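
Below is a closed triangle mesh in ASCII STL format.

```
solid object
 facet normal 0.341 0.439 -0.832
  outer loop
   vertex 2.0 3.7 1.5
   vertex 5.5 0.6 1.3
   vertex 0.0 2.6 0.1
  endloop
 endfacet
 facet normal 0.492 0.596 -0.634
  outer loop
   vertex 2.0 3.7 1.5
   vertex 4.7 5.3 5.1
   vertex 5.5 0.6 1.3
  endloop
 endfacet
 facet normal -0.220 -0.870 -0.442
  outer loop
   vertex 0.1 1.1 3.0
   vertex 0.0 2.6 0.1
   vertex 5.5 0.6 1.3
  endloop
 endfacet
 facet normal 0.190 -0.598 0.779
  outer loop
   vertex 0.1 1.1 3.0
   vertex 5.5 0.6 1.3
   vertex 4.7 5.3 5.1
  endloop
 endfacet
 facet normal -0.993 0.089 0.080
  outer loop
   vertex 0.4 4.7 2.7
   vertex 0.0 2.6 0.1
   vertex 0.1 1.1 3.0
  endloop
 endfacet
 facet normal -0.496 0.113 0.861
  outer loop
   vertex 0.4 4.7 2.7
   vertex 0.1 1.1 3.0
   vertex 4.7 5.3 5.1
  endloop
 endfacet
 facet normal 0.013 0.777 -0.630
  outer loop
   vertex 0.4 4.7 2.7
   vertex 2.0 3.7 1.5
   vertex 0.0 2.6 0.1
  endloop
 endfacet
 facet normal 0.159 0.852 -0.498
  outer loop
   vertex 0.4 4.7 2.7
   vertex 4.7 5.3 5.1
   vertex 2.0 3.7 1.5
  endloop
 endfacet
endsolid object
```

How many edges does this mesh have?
12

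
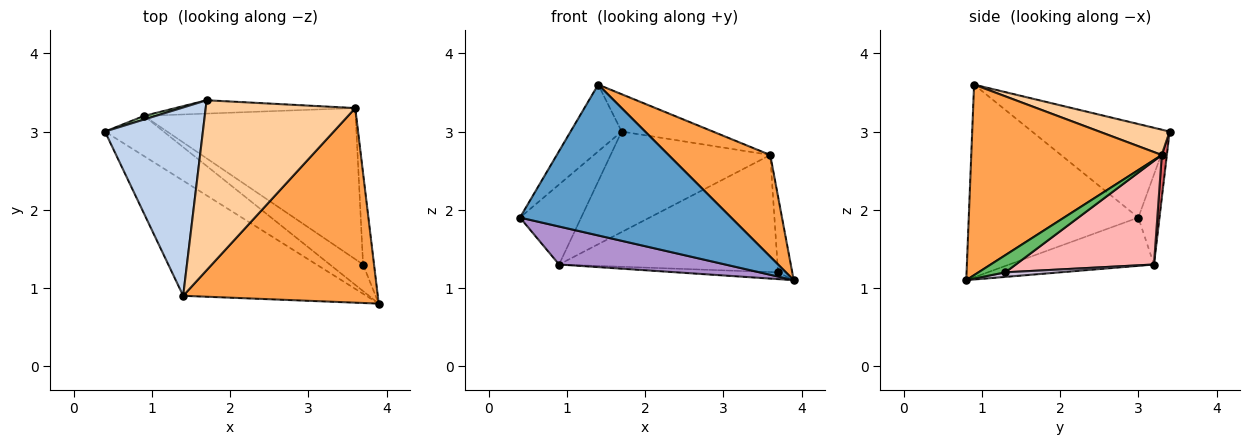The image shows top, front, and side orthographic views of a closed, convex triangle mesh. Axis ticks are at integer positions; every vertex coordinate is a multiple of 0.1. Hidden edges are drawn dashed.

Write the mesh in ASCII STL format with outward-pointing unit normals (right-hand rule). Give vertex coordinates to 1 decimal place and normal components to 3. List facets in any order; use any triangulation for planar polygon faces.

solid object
 facet normal -0.538 -0.670 -0.511
  outer loop
   vertex 1.4 0.9 3.6
   vertex 0.4 3.0 1.9
   vertex 3.9 0.8 1.1
  endloop
 endfacet
 facet normal -0.669 0.248 0.700
  outer loop
   vertex 1.7 3.4 3.0
   vertex 0.4 3.0 1.9
   vertex 1.4 0.9 3.6
  endloop
 endfacet
 facet normal 0.655 -0.350 0.669
  outer loop
   vertex 3.6 3.3 2.7
   vertex 1.4 0.9 3.6
   vertex 3.9 0.8 1.1
  endloop
 endfacet
 facet normal 0.163 0.212 0.964
  outer loop
   vertex 3.6 3.3 2.7
   vertex 1.7 3.4 3.0
   vertex 1.4 0.9 3.6
  endloop
 endfacet
 facet normal 0.771 0.406 -0.491
  outer loop
   vertex 3.7 1.3 1.2
   vertex 3.6 3.3 2.7
   vertex 3.9 0.8 1.1
  endloop
 endfacet
 facet normal -0.327 0.944 0.043
  outer loop
   vertex 0.9 3.2 1.3
   vertex 0.4 3.0 1.9
   vertex 1.7 3.4 3.0
  endloop
 endfacet
 facet normal 0.031 0.991 -0.131
  outer loop
   vertex 0.9 3.2 1.3
   vertex 1.7 3.4 3.0
   vertex 3.6 3.3 2.7
  endloop
 endfacet
 facet normal 0.361 0.571 -0.737
  outer loop
   vertex 0.9 3.2 1.3
   vertex 3.6 3.3 2.7
   vertex 3.7 1.3 1.2
  endloop
 endfacet
 facet normal -0.513 -0.589 -0.624
  outer loop
   vertex 0.9 3.2 1.3
   vertex 3.9 0.8 1.1
   vertex 0.4 3.0 1.9
  endloop
 endfacet
 facet normal 0.132 0.245 -0.961
  outer loop
   vertex 0.9 3.2 1.3
   vertex 3.7 1.3 1.2
   vertex 3.9 0.8 1.1
  endloop
 endfacet
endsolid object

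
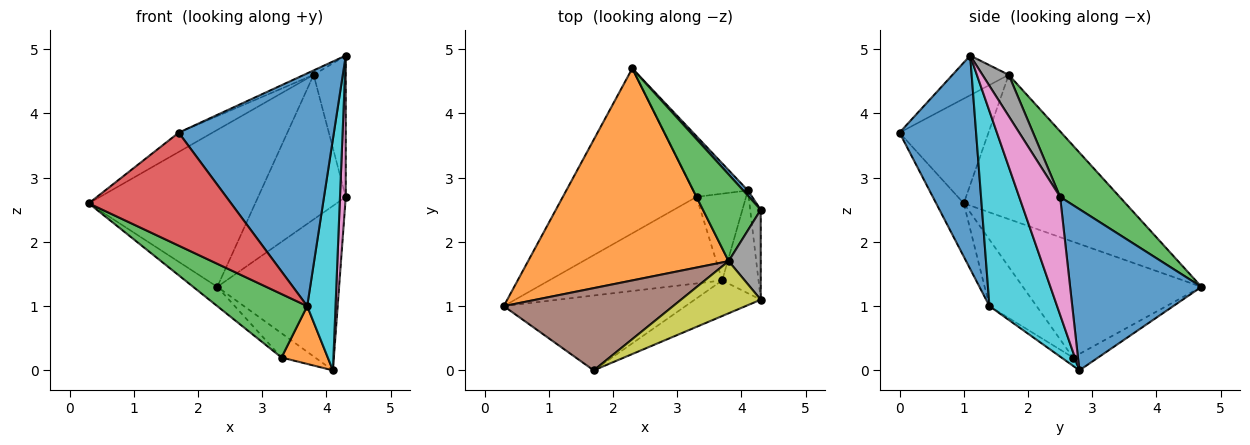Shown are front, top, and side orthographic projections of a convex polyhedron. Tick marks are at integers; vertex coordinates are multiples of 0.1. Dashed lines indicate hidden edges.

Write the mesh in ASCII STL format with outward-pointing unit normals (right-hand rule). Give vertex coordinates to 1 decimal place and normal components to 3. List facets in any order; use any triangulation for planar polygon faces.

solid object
 facet normal 0.733 0.680 0.021
  outer loop
   vertex 4.1 2.8 0.0
   vertex 2.3 4.7 1.3
   vertex 4.3 2.5 2.7
  endloop
 endfacet
 facet normal -0.501 0.515 0.696
  outer loop
   vertex 3.8 1.7 4.6
   vertex 2.3 4.7 1.3
   vertex 0.3 1.0 2.6
  endloop
 endfacet
 facet normal 0.504 0.741 0.444
  outer loop
   vertex 3.8 1.7 4.6
   vertex 4.3 2.5 2.7
   vertex 2.3 4.7 1.3
  endloop
 endfacet
 facet normal -0.652 0.088 -0.753
  outer loop
   vertex 3.3 2.7 0.2
   vertex 0.3 1.0 2.6
   vertex 2.3 4.7 1.3
  endloop
 endfacet
 facet normal -0.268 0.358 -0.894
  outer loop
   vertex 3.3 2.7 0.2
   vertex 2.3 4.7 1.3
   vertex 4.1 2.8 0.0
  endloop
 endfacet
 facet normal -0.516 0.196 0.834
  outer loop
   vertex 1.7 0.0 3.7
   vertex 3.8 1.7 4.6
   vertex 0.3 1.0 2.6
  endloop
 endfacet
 facet normal 0.986 -0.139 -0.089
  outer loop
   vertex 4.3 1.1 4.9
   vertex 4.1 2.8 0.0
   vertex 4.3 2.5 2.7
  endloop
 endfacet
 facet normal 0.568 0.694 0.442
  outer loop
   vertex 4.3 1.1 4.9
   vertex 4.3 2.5 2.7
   vertex 3.8 1.7 4.6
  endloop
 endfacet
 facet normal -0.444 0.076 0.893
  outer loop
   vertex 4.3 1.1 4.9
   vertex 3.8 1.7 4.6
   vertex 1.7 0.0 3.7
  endloop
 endfacet
 facet normal 0.909 -0.381 -0.169
  outer loop
   vertex 3.7 1.4 1.0
   vertex 4.1 2.8 0.0
   vertex 4.3 1.1 4.9
  endloop
 endfacet
 facet normal 0.439 -0.888 -0.136
  outer loop
   vertex 3.7 1.4 1.0
   vertex 4.3 1.1 4.9
   vertex 1.7 0.0 3.7
  endloop
 endfacet
 facet normal -0.137 -0.549 -0.824
  outer loop
   vertex 3.7 1.4 1.0
   vertex 3.3 2.7 0.2
   vertex 4.1 2.8 0.0
  endloop
 endfacet
 facet normal -0.296 -0.565 -0.770
  outer loop
   vertex 3.7 1.4 1.0
   vertex 0.3 1.0 2.6
   vertex 3.3 2.7 0.2
  endloop
 endfacet
 facet normal -0.160 -0.823 -0.545
  outer loop
   vertex 3.7 1.4 1.0
   vertex 1.7 0.0 3.7
   vertex 0.3 1.0 2.6
  endloop
 endfacet
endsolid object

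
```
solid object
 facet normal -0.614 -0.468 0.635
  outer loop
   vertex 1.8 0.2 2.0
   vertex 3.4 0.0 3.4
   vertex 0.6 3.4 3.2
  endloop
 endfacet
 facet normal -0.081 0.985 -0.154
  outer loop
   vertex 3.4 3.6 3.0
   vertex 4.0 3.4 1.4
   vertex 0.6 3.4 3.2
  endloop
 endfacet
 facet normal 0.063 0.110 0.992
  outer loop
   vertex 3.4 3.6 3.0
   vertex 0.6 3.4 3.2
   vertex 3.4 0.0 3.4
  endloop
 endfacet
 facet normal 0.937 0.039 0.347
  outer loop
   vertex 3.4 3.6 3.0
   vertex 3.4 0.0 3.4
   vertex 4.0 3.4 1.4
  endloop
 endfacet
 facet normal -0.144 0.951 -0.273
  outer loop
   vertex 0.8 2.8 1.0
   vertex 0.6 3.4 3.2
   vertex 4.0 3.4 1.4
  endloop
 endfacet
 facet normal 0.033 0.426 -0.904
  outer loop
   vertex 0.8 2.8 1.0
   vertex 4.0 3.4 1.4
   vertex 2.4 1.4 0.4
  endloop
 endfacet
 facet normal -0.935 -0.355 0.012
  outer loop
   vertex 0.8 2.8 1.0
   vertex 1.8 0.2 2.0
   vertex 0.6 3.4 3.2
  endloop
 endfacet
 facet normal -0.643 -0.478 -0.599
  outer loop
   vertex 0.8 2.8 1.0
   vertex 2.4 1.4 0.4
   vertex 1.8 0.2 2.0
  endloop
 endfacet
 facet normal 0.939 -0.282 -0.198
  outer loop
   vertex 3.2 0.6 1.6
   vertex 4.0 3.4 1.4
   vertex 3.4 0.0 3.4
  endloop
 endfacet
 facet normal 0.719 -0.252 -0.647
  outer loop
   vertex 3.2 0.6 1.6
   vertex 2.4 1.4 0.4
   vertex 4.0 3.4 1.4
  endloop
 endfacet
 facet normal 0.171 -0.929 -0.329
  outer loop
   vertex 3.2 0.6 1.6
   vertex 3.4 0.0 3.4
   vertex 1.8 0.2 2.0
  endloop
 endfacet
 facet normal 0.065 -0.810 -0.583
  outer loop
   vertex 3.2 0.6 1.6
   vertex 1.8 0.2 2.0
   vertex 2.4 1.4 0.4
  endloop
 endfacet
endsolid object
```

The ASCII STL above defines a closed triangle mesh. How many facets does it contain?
12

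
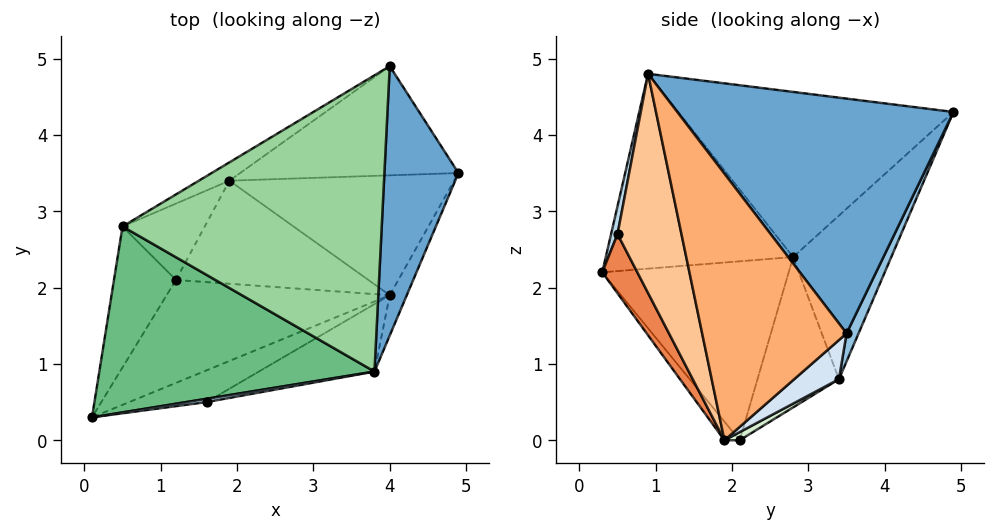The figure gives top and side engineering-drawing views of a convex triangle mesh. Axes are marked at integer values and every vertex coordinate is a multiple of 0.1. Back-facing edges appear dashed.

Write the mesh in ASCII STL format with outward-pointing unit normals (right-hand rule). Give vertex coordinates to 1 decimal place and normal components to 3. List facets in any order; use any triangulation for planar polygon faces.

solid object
 facet normal 0.954 -0.010 0.301
  outer loop
   vertex 3.8 0.9 4.8
   vertex 4.9 3.5 1.4
   vertex 4.0 4.9 4.3
  endloop
 endfacet
 facet normal 0.054 0.906 -0.420
  outer loop
   vertex 1.9 3.4 0.8
   vertex 4.0 4.9 4.3
   vertex 4.9 3.5 1.4
  endloop
 endfacet
 facet normal 0.106 -0.991 0.077
  outer loop
   vertex 1.6 0.5 2.7
   vertex 3.8 0.9 4.8
   vertex 0.1 0.3 2.2
  endloop
 endfacet
 facet normal 0.136 0.608 -0.782
  outer loop
   vertex 4.0 1.9 0.0
   vertex 1.9 3.4 0.8
   vertex 4.9 3.5 1.4
  endloop
 endfacet
 facet normal 0.220 -0.932 -0.288
  outer loop
   vertex 4.0 1.9 0.0
   vertex 1.6 0.5 2.7
   vertex 0.1 0.3 2.2
  endloop
 endfacet
 facet normal 0.891 -0.451 -0.057
  outer loop
   vertex 4.0 1.9 0.0
   vertex 4.9 3.5 1.4
   vertex 3.8 0.9 4.8
  endloop
 endfacet
 facet normal 0.338 -0.924 -0.178
  outer loop
   vertex 4.0 1.9 0.0
   vertex 3.8 0.9 4.8
   vertex 1.6 0.5 2.7
  endloop
 endfacet
 facet normal -0.477 0.875 -0.089
  outer loop
   vertex 0.5 2.8 2.4
   vertex 4.0 4.9 4.3
   vertex 1.9 3.4 0.8
  endloop
 endfacet
 facet normal -0.578 0.027 0.816
  outer loop
   vertex 0.5 2.8 2.4
   vertex 0.1 0.3 2.2
   vertex 3.8 0.9 4.8
  endloop
 endfacet
 facet normal -0.533 0.131 0.836
  outer loop
   vertex 0.5 2.8 2.4
   vertex 3.8 0.9 4.8
   vertex 4.0 4.9 4.3
  endloop
 endfacet
 facet normal -0.054 -0.759 -0.648
  outer loop
   vertex 1.2 2.1 0.0
   vertex 4.0 1.9 0.0
   vertex 0.1 0.3 2.2
  endloop
 endfacet
 facet normal 0.036 0.509 -0.860
  outer loop
   vertex 1.2 2.1 0.0
   vertex 1.9 3.4 0.8
   vertex 4.0 1.9 0.0
  endloop
 endfacet
 facet normal -0.930 0.175 -0.322
  outer loop
   vertex 1.2 2.1 0.0
   vertex 0.1 0.3 2.2
   vertex 0.5 2.8 2.4
  endloop
 endfacet
 facet normal -0.696 0.609 -0.381
  outer loop
   vertex 1.2 2.1 0.0
   vertex 0.5 2.8 2.4
   vertex 1.9 3.4 0.8
  endloop
 endfacet
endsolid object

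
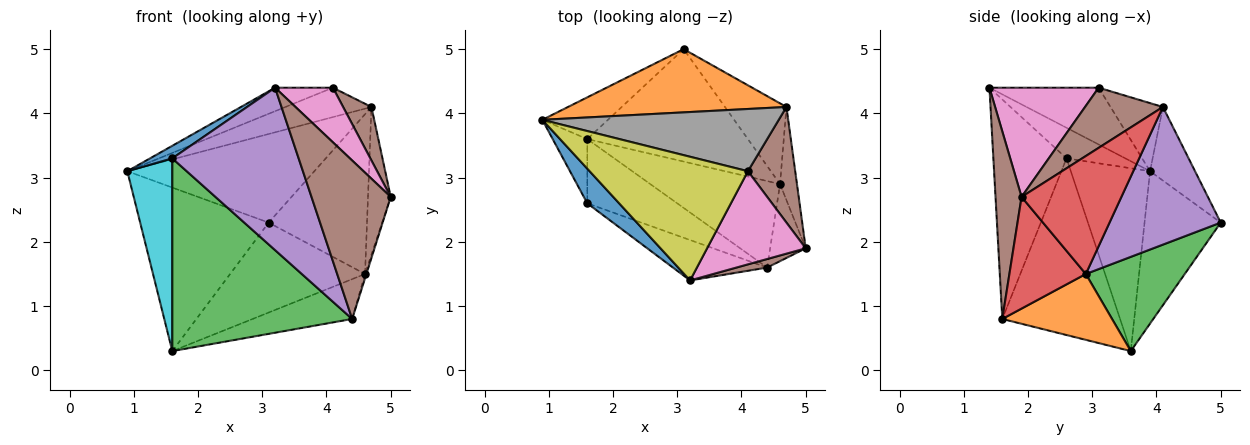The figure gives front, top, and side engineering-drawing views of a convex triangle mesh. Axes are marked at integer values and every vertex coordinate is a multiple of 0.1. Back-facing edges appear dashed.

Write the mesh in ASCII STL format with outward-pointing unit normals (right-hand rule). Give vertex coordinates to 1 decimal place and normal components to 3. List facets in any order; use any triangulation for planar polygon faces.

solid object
 facet normal -0.498 0.840 -0.215
  outer loop
   vertex 1.6 3.6 0.3
   vertex 0.9 3.9 3.1
   vertex 3.1 5.0 2.3
  endloop
 endfacet
 facet normal -0.192 0.799 0.570
  outer loop
   vertex 4.7 4.1 4.1
   vertex 3.1 5.0 2.3
   vertex 0.9 3.9 3.1
  endloop
 endfacet
 facet normal 0.416 0.568 -0.710
  outer loop
   vertex 4.6 2.9 1.5
   vertex 1.6 3.6 0.3
   vertex 3.1 5.0 2.3
  endloop
 endfacet
 facet normal 0.966 0.220 -0.139
  outer loop
   vertex 4.6 2.9 1.5
   vertex 4.7 4.1 4.1
   vertex 5.0 1.9 2.7
  endloop
 endfacet
 facet normal 0.710 0.628 -0.317
  outer loop
   vertex 4.6 2.9 1.5
   vertex 3.1 5.0 2.3
   vertex 4.7 4.1 4.1
  endloop
 endfacet
 facet normal 0.756 -0.275 0.594
  outer loop
   vertex 4.1 3.1 4.4
   vertex 5.0 1.9 2.7
   vertex 4.7 4.1 4.1
  endloop
 endfacet
 facet normal 0.691 -0.366 0.624
  outer loop
   vertex 4.1 3.1 4.4
   vertex 3.2 1.4 4.4
   vertex 5.0 1.9 2.7
  endloop
 endfacet
 facet normal -0.252 0.414 0.875
  outer loop
   vertex 4.1 3.1 4.4
   vertex 4.7 4.1 4.1
   vertex 0.9 3.9 3.1
  endloop
 endfacet
 facet normal -0.332 0.176 0.927
  outer loop
   vertex 4.1 3.1 4.4
   vertex 0.9 3.9 3.1
   vertex 3.2 1.4 4.4
  endloop
 endfacet
 facet normal -0.858 -0.487 -0.162
  outer loop
   vertex 1.6 2.6 3.3
   vertex 0.9 3.9 3.1
   vertex 1.6 3.6 0.3
  endloop
 endfacet
 facet normal -0.670 -0.253 0.698
  outer loop
   vertex 1.6 2.6 3.3
   vertex 3.2 1.4 4.4
   vertex 0.9 3.9 3.1
  endloop
 endfacet
 facet normal 0.419 0.380 -0.825
  outer loop
   vertex 4.4 1.6 0.8
   vertex 1.6 3.6 0.3
   vertex 4.6 2.9 1.5
  endloop
 endfacet
 facet normal -0.528 -0.806 -0.269
  outer loop
   vertex 4.4 1.6 0.8
   vertex 1.6 2.6 3.3
   vertex 1.6 3.6 0.3
  endloop
 endfacet
 facet normal 0.953 0.017 -0.304
  outer loop
   vertex 4.4 1.6 0.8
   vertex 4.6 2.9 1.5
   vertex 5.0 1.9 2.7
  endloop
 endfacet
 facet normal -0.490 -0.846 -0.210
  outer loop
   vertex 4.4 1.6 0.8
   vertex 3.2 1.4 4.4
   vertex 1.6 2.6 3.3
  endloop
 endfacet
 facet normal 0.312 -0.949 0.051
  outer loop
   vertex 4.4 1.6 0.8
   vertex 5.0 1.9 2.7
   vertex 3.2 1.4 4.4
  endloop
 endfacet
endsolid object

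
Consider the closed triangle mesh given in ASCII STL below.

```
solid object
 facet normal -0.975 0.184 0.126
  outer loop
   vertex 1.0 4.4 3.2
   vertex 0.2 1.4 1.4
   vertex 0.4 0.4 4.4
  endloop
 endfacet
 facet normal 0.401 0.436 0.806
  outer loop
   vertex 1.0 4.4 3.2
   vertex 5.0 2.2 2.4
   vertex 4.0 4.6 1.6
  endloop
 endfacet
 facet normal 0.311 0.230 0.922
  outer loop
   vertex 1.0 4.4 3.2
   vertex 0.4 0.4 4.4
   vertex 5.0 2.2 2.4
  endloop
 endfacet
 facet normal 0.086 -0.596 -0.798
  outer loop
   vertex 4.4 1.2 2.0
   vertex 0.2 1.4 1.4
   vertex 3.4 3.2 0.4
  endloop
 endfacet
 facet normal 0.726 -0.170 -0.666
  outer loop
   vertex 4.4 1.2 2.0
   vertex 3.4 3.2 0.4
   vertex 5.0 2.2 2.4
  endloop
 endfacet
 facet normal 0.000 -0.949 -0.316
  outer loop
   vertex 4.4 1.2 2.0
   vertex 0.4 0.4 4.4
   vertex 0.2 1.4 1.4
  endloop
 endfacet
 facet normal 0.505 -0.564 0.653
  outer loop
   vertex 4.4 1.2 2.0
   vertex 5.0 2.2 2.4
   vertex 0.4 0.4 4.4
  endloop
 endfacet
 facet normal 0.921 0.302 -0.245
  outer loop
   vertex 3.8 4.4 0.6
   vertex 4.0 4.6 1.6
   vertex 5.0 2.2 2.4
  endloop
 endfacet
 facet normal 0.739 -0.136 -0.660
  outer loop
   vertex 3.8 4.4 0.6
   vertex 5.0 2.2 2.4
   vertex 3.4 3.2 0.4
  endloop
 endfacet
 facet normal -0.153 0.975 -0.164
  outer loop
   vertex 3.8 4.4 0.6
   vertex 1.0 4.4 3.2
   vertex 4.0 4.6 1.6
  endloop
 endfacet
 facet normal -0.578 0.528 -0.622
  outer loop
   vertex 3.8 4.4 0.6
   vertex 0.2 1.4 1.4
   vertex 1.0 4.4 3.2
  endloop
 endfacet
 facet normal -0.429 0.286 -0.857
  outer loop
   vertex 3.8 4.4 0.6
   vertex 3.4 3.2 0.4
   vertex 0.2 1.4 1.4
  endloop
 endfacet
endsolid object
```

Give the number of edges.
18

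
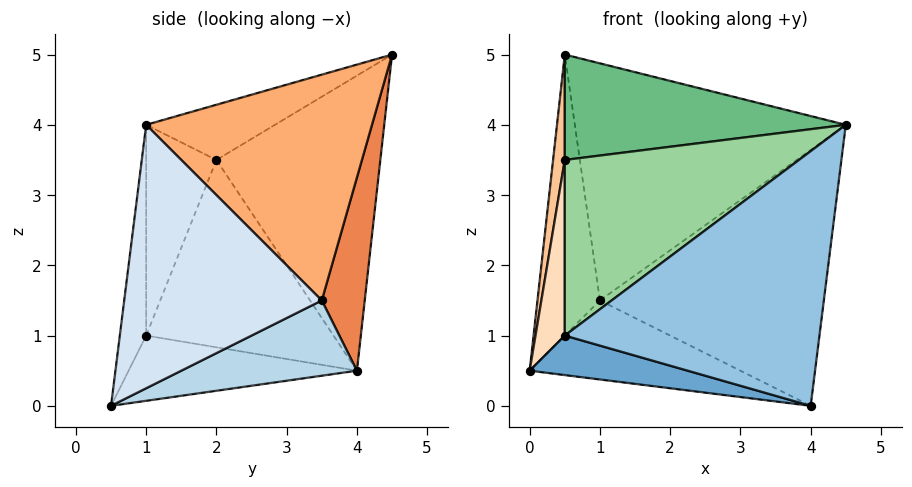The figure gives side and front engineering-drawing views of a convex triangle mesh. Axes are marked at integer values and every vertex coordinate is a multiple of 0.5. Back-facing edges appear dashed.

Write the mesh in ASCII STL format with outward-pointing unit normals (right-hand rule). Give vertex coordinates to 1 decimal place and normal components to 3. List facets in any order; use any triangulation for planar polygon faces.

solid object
 facet normal -0.296 -0.205 -0.933
  outer loop
   vertex 0.5 1.0 1.0
   vertex 0.0 4.0 0.5
   vertex 4.0 0.5 0.0
  endloop
 endfacet
 facet normal -0.102 -0.985 0.136
  outer loop
   vertex 0.5 1.0 1.0
   vertex 4.0 0.5 0.0
   vertex 4.5 1.0 4.0
  endloop
 endfacet
 facet normal 0.620 0.744 -0.248
  outer loop
   vertex 1.0 3.5 1.5
   vertex 4.0 0.5 0.0
   vertex 0.0 4.0 0.5
  endloop
 endfacet
 facet normal 0.652 0.738 -0.174
  outer loop
   vertex 1.0 3.5 1.5
   vertex 4.5 1.0 4.0
   vertex 4.0 0.5 0.0
  endloop
 endfacet
 facet normal 0.560 0.814 -0.153
  outer loop
   vertex 1.0 3.5 1.5
   vertex 0.0 4.0 0.5
   vertex 0.5 4.5 5.0
  endloop
 endfacet
 facet normal 0.635 0.762 -0.127
  outer loop
   vertex 1.0 3.5 1.5
   vertex 0.5 4.5 5.0
   vertex 4.5 1.0 4.0
  endloop
 endfacet
 facet normal -0.990 -0.071 0.118
  outer loop
   vertex 0.5 2.0 3.5
   vertex 0.5 4.5 5.0
   vertex 0.0 4.0 0.5
  endloop
 endfacet
 facet normal -0.986 -0.154 0.062
  outer loop
   vertex 0.5 2.0 3.5
   vertex 0.0 4.0 0.5
   vertex 0.5 1.0 1.0
  endloop
 endfacet
 facet normal -0.230 -0.501 0.835
  outer loop
   vertex 0.5 2.0 3.5
   vertex 4.5 1.0 4.0
   vertex 0.5 4.5 5.0
  endloop
 endfacet
 facet normal -0.268 -0.894 0.358
  outer loop
   vertex 0.5 2.0 3.5
   vertex 0.5 1.0 1.0
   vertex 4.5 1.0 4.0
  endloop
 endfacet
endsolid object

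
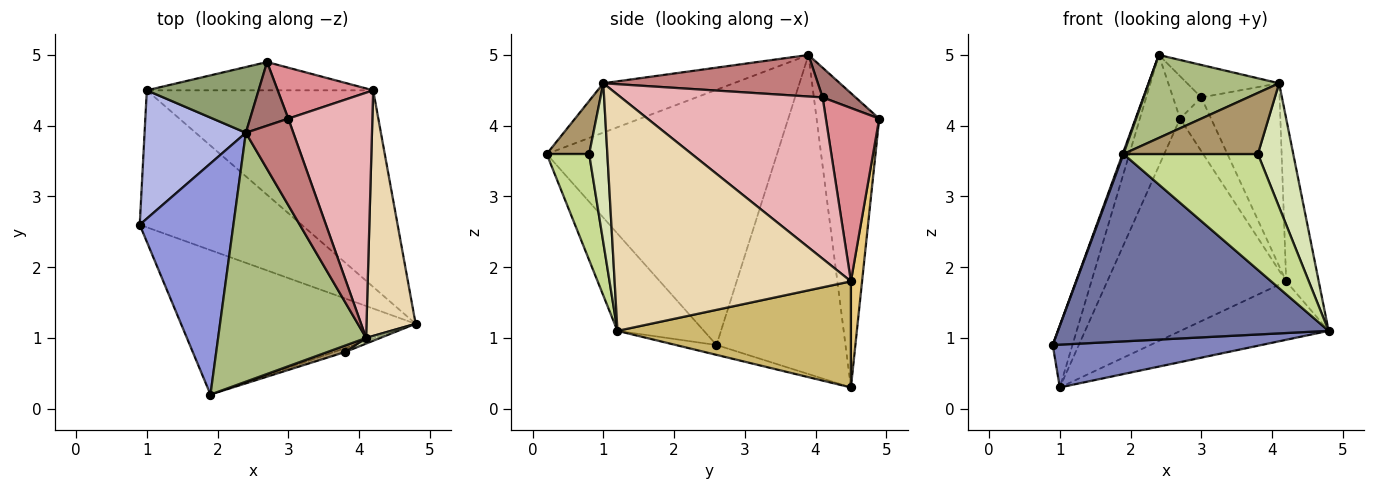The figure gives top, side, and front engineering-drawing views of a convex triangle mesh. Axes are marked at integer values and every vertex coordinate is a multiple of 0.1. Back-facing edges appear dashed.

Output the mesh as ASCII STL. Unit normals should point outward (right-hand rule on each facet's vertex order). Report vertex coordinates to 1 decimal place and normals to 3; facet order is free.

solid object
 facet normal -0.245 -0.768 -0.592
  outer loop
   vertex 1.9 0.2 3.6
   vertex 0.9 2.6 0.9
   vertex 4.8 1.2 1.1
  endloop
 endfacet
 facet normal -0.058 -0.298 -0.953
  outer loop
   vertex 1.0 4.5 0.3
   vertex 4.8 1.2 1.1
   vertex 0.9 2.6 0.9
  endloop
 endfacet
 facet normal -0.939 -0.004 0.345
  outer loop
   vertex 2.4 3.9 5.0
   vertex 0.9 2.6 0.9
   vertex 1.9 0.2 3.6
  endloop
 endfacet
 facet normal -0.943 0.144 0.299
  outer loop
   vertex 2.4 3.9 5.0
   vertex 1.0 4.5 0.3
   vertex 0.9 2.6 0.9
  endloop
 endfacet
 facet normal -0.802 0.515 0.304
  outer loop
   vertex 2.4 3.9 5.0
   vertex 2.7 4.9 4.1
   vertex 1.0 4.5 0.3
  endloop
 endfacet
 facet normal -0.302 -0.302 0.905
  outer loop
   vertex 2.4 3.9 5.0
   vertex 1.9 0.2 3.6
   vertex 4.1 1.0 4.6
  endloop
 endfacet
 facet normal 0.301 -0.953 -0.032
  outer loop
   vertex 3.8 0.8 3.6
   vertex 1.9 0.2 3.6
   vertex 4.8 1.2 1.1
  endloop
 endfacet
 facet normal 0.457 -0.889 0.041
  outer loop
   vertex 3.8 0.8 3.6
   vertex 4.8 1.2 1.1
   vertex 4.1 1.0 4.6
  endloop
 endfacet
 facet normal 0.300 -0.949 0.100
  outer loop
   vertex 3.8 0.8 3.6
   vertex 4.1 1.0 4.6
   vertex 1.9 0.2 3.6
  endloop
 endfacet
 facet normal 0.410 0.260 -0.874
  outer loop
   vertex 4.2 4.5 1.8
   vertex 4.8 1.2 1.1
   vertex 1.0 4.5 0.3
  endloop
 endfacet
 facet normal 0.062 0.989 -0.132
  outer loop
   vertex 4.2 4.5 1.8
   vertex 1.0 4.5 0.3
   vertex 2.7 4.9 4.1
  endloop
 endfacet
 facet normal 0.970 0.134 0.202
  outer loop
   vertex 4.2 4.5 1.8
   vertex 4.1 1.0 4.6
   vertex 4.8 1.2 1.1
  endloop
 endfacet
 facet normal 0.543 0.466 0.699
  outer loop
   vertex 3.0 4.1 4.4
   vertex 2.7 4.9 4.1
   vertex 2.4 3.9 5.0
  endloop
 endfacet
 facet normal 0.634 0.272 0.724
  outer loop
   vertex 3.0 4.1 4.4
   vertex 2.4 3.9 5.0
   vertex 4.1 1.0 4.6
  endloop
 endfacet
 facet normal 0.780 0.454 0.430
  outer loop
   vertex 3.0 4.1 4.4
   vertex 4.2 4.5 1.8
   vertex 2.7 4.9 4.1
  endloop
 endfacet
 facet normal 0.838 0.326 0.437
  outer loop
   vertex 3.0 4.1 4.4
   vertex 4.1 1.0 4.6
   vertex 4.2 4.5 1.8
  endloop
 endfacet
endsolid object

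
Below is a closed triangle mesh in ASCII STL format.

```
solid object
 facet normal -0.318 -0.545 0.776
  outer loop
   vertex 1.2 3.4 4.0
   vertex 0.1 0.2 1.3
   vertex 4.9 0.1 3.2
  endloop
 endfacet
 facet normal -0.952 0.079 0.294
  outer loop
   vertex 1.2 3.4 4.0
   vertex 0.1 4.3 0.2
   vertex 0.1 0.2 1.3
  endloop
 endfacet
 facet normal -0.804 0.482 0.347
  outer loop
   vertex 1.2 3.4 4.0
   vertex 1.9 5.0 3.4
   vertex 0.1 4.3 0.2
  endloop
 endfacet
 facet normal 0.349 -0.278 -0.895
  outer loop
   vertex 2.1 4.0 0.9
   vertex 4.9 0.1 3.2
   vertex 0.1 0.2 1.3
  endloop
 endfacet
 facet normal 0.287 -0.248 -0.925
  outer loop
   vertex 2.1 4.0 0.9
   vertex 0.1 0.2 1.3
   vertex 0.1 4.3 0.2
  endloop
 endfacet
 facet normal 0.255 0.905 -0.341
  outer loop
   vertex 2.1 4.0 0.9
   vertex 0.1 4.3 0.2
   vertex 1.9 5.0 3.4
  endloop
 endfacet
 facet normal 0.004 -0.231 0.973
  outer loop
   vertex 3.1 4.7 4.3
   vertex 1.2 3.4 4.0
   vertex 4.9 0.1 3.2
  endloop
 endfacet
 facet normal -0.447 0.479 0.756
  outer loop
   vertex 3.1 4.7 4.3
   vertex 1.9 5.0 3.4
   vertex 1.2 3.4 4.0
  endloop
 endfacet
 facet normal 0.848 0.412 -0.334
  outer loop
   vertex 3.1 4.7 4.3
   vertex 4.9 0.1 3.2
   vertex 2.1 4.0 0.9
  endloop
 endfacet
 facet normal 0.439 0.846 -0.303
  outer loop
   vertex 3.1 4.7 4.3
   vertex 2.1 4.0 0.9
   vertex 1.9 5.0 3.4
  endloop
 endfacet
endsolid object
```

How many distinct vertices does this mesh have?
7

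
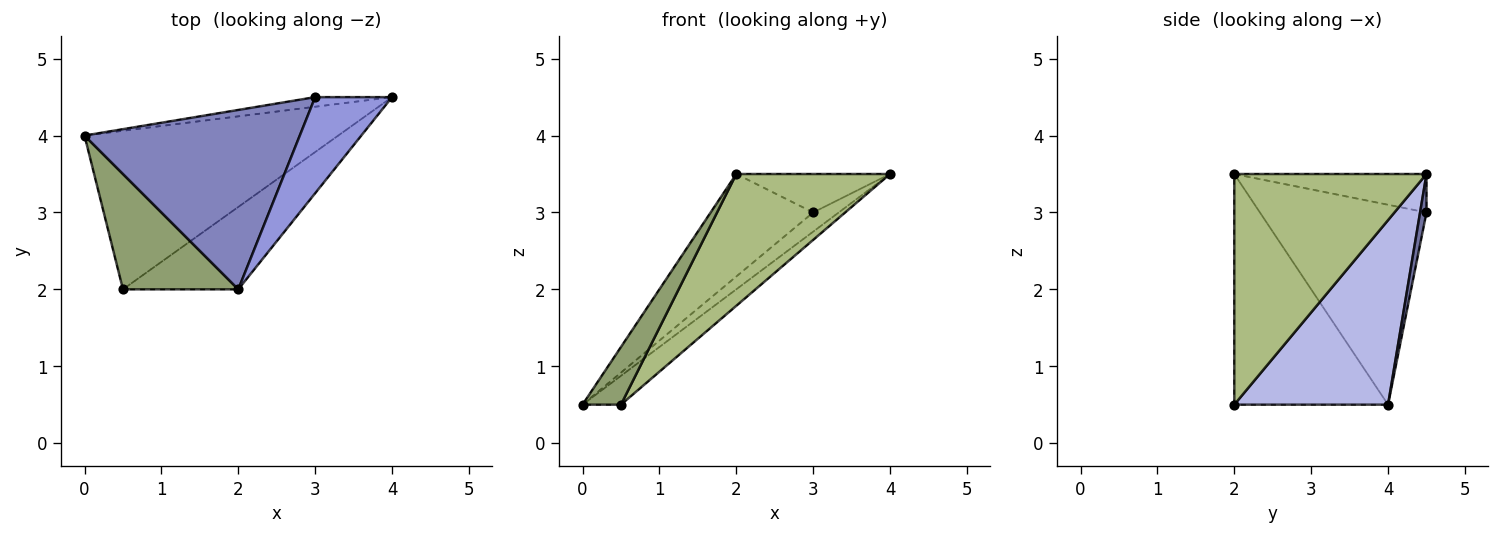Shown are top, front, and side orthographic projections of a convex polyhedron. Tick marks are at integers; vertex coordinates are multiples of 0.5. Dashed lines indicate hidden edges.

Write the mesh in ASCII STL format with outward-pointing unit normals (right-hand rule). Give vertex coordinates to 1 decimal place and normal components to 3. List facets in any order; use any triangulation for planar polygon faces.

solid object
 facet normal 0.218 0.873 -0.436
  outer loop
   vertex 3.0 4.5 3.0
   vertex 4.0 4.5 3.5
   vertex 0.0 4.0 0.5
  endloop
 endfacet
 facet normal -0.628 0.386 0.676
  outer loop
   vertex 2.0 2.0 3.5
   vertex 3.0 4.5 3.0
   vertex 0.0 4.0 0.5
  endloop
 endfacet
 facet normal -0.421 0.337 0.842
  outer loop
   vertex 2.0 2.0 3.5
   vertex 4.0 4.5 3.5
   vertex 3.0 4.5 3.0
  endloop
 endfacet
 facet normal 0.582 0.145 -0.800
  outer loop
   vertex 0.5 2.0 0.5
   vertex 0.0 4.0 0.5
   vertex 4.0 4.5 3.5
  endloop
 endfacet
 facet normal -0.873 -0.218 0.436
  outer loop
   vertex 0.5 2.0 0.5
   vertex 2.0 2.0 3.5
   vertex 0.0 4.0 0.5
  endloop
 endfacet
 facet normal 0.727 -0.582 -0.364
  outer loop
   vertex 0.5 2.0 0.5
   vertex 4.0 4.5 3.5
   vertex 2.0 2.0 3.5
  endloop
 endfacet
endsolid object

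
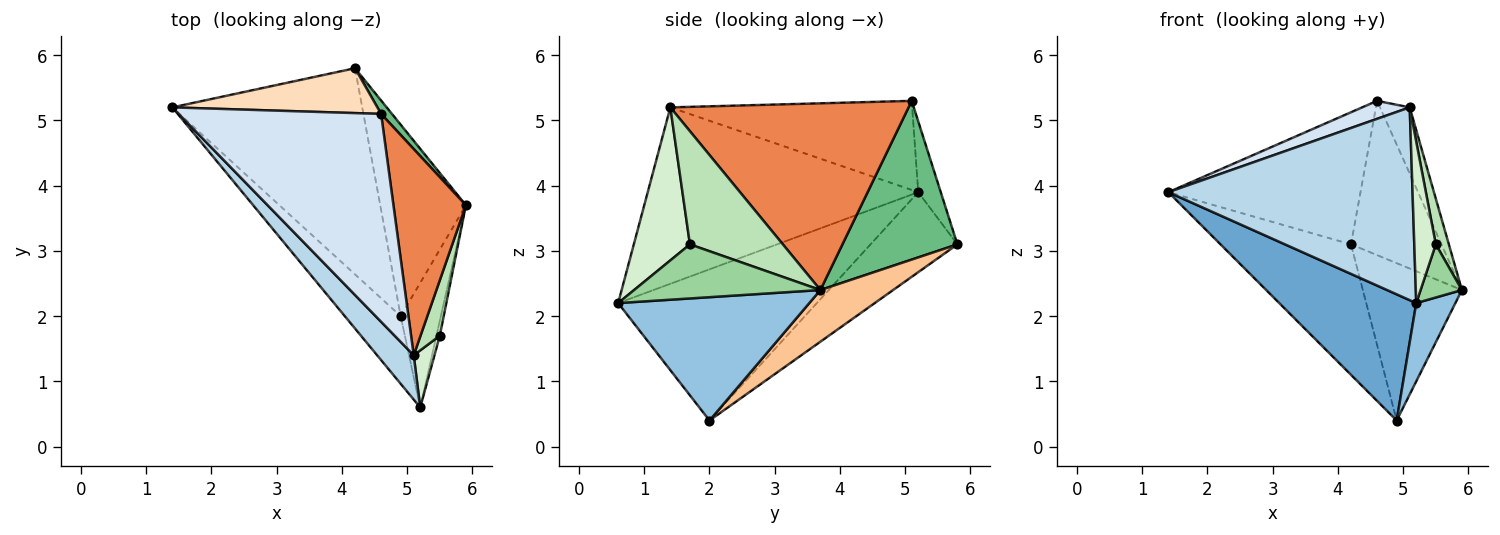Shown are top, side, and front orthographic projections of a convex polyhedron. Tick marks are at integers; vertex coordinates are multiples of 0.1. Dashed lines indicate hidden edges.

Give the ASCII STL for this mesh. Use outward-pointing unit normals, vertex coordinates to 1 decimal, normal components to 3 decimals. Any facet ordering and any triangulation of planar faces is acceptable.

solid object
 facet normal -0.788 -0.543 -0.291
  outer loop
   vertex 4.9 2.0 0.4
   vertex 5.2 0.6 2.2
   vertex 1.4 5.2 3.9
  endloop
 endfacet
 facet normal 0.933 -0.191 -0.304
  outer loop
   vertex 4.9 2.0 0.4
   vertex 5.9 3.7 2.4
   vertex 5.2 0.6 2.2
  endloop
 endfacet
 facet normal -0.734 -0.662 0.152
  outer loop
   vertex 5.1 1.4 5.2
   vertex 1.4 5.2 3.9
   vertex 5.2 0.6 2.2
  endloop
 endfacet
 facet normal -0.402 -0.079 0.912
  outer loop
   vertex 5.1 1.4 5.2
   vertex 4.6 5.1 5.3
   vertex 1.4 5.2 3.9
  endloop
 endfacet
 facet normal 0.926 0.115 0.359
  outer loop
   vertex 5.1 1.4 5.2
   vertex 5.9 3.7 2.4
   vertex 4.6 5.1 5.3
  endloop
 endfacet
 facet normal -0.335 0.504 -0.796
  outer loop
   vertex 4.2 5.8 3.1
   vertex 4.9 2.0 0.4
   vertex 1.4 5.2 3.9
  endloop
 endfacet
 facet normal 0.422 0.575 -0.700
  outer loop
   vertex 4.2 5.8 3.1
   vertex 5.9 3.7 2.4
   vertex 4.9 2.0 0.4
  endloop
 endfacet
 facet normal -0.110 0.941 0.320
  outer loop
   vertex 4.2 5.8 3.1
   vertex 1.4 5.2 3.9
   vertex 4.6 5.1 5.3
  endloop
 endfacet
 facet normal 0.785 0.617 0.054
  outer loop
   vertex 4.2 5.8 3.1
   vertex 4.6 5.1 5.3
   vertex 5.9 3.7 2.4
  endloop
 endfacet
 facet normal 0.974 -0.216 -0.061
  outer loop
   vertex 5.5 1.7 3.1
   vertex 5.2 0.6 2.2
   vertex 5.9 3.7 2.4
  endloop
 endfacet
 facet normal 0.976 -0.137 0.166
  outer loop
   vertex 5.5 1.7 3.1
   vertex 5.9 3.7 2.4
   vertex 5.1 1.4 5.2
  endloop
 endfacet
 facet normal 0.926 -0.355 0.126
  outer loop
   vertex 5.5 1.7 3.1
   vertex 5.1 1.4 5.2
   vertex 5.2 0.6 2.2
  endloop
 endfacet
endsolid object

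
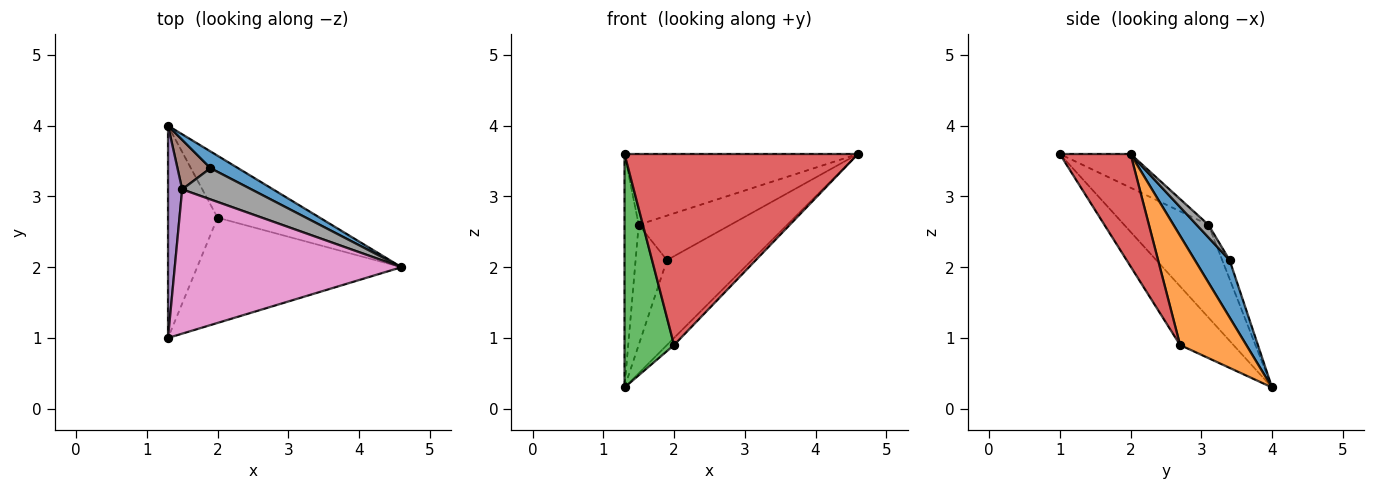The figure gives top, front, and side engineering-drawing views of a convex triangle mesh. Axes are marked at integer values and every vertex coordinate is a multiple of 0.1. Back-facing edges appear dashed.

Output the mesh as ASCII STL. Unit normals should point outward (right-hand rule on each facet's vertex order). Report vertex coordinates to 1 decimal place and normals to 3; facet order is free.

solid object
 facet normal 0.372 0.911 0.179
  outer loop
   vertex 1.9 3.4 2.1
   vertex 4.6 2.0 3.6
   vertex 1.3 4.0 0.3
  endloop
 endfacet
 facet normal 0.728 0.078 -0.681
  outer loop
   vertex 2.0 2.7 0.9
   vertex 1.3 4.0 0.3
   vertex 4.6 2.0 3.6
  endloop
 endfacet
 facet normal -0.624 -0.578 -0.526
  outer loop
   vertex 2.0 2.7 0.9
   vertex 1.3 1.0 3.6
   vertex 1.3 4.0 0.3
  endloop
 endfacet
 facet normal 0.257 -0.847 -0.466
  outer loop
   vertex 2.0 2.7 0.9
   vertex 4.6 2.0 3.6
   vertex 1.3 1.0 3.6
  endloop
 endfacet
 facet normal -0.975 0.164 0.149
  outer loop
   vertex 1.5 3.1 2.6
   vertex 1.3 4.0 0.3
   vertex 1.3 1.0 3.6
  endloop
 endfacet
 facet normal -0.213 0.904 0.372
  outer loop
   vertex 1.5 3.1 2.6
   vertex 1.9 3.4 2.1
   vertex 1.3 4.0 0.3
  endloop
 endfacet
 facet normal -0.132 0.436 0.890
  outer loop
   vertex 1.5 3.1 2.6
   vertex 1.3 1.0 3.6
   vertex 4.6 2.0 3.6
  endloop
 endfacet
 facet normal 0.104 0.814 0.572
  outer loop
   vertex 1.5 3.1 2.6
   vertex 4.6 2.0 3.6
   vertex 1.9 3.4 2.1
  endloop
 endfacet
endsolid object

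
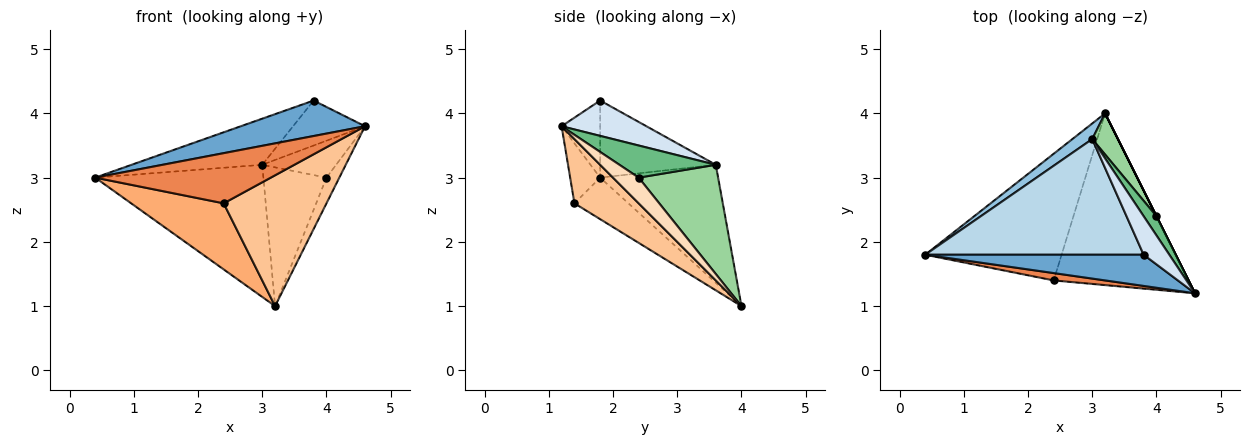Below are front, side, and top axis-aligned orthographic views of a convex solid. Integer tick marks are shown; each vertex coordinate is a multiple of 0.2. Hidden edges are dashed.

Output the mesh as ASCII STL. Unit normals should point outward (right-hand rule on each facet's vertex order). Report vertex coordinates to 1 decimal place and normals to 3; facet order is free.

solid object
 facet normal -0.227 -0.731 0.643
  outer loop
   vertex 3.8 1.8 4.2
   vertex 0.4 1.8 3.0
   vertex 4.6 1.2 3.8
  endloop
 endfacet
 facet normal -0.572 0.815 0.096
  outer loop
   vertex 3.0 3.6 3.2
   vertex 3.2 4.0 1.0
   vertex 0.4 1.8 3.0
  endloop
 endfacet
 facet normal -0.312 0.352 0.883
  outer loop
   vertex 3.0 3.6 3.2
   vertex 0.4 1.8 3.0
   vertex 3.8 1.8 4.2
  endloop
 endfacet
 facet normal 0.667 0.566 0.485
  outer loop
   vertex 3.0 3.6 3.2
   vertex 3.8 1.8 4.2
   vertex 4.6 1.2 3.8
  endloop
 endfacet
 facet normal -0.167 -0.976 0.143
  outer loop
   vertex 2.4 1.4 2.6
   vertex 4.6 1.2 3.8
   vertex 0.4 1.8 3.0
  endloop
 endfacet
 facet normal -0.261 -0.447 -0.856
  outer loop
   vertex 2.4 1.4 2.6
   vertex 0.4 1.8 3.0
   vertex 3.2 4.0 1.0
  endloop
 endfacet
 facet normal 0.354 -0.567 -0.744
  outer loop
   vertex 2.4 1.4 2.6
   vertex 3.2 4.0 1.0
   vertex 4.6 1.2 3.8
  endloop
 endfacet
 facet normal 0.894 0.447 0.000
  outer loop
   vertex 4.0 2.4 3.0
   vertex 4.6 1.2 3.8
   vertex 3.2 4.0 1.0
  endloop
 endfacet
 facet normal 0.756 0.580 0.303
  outer loop
   vertex 4.0 2.4 3.0
   vertex 3.0 3.6 3.2
   vertex 4.6 1.2 3.8
  endloop
 endfacet
 facet normal 0.770 0.612 0.181
  outer loop
   vertex 4.0 2.4 3.0
   vertex 3.2 4.0 1.0
   vertex 3.0 3.6 3.2
  endloop
 endfacet
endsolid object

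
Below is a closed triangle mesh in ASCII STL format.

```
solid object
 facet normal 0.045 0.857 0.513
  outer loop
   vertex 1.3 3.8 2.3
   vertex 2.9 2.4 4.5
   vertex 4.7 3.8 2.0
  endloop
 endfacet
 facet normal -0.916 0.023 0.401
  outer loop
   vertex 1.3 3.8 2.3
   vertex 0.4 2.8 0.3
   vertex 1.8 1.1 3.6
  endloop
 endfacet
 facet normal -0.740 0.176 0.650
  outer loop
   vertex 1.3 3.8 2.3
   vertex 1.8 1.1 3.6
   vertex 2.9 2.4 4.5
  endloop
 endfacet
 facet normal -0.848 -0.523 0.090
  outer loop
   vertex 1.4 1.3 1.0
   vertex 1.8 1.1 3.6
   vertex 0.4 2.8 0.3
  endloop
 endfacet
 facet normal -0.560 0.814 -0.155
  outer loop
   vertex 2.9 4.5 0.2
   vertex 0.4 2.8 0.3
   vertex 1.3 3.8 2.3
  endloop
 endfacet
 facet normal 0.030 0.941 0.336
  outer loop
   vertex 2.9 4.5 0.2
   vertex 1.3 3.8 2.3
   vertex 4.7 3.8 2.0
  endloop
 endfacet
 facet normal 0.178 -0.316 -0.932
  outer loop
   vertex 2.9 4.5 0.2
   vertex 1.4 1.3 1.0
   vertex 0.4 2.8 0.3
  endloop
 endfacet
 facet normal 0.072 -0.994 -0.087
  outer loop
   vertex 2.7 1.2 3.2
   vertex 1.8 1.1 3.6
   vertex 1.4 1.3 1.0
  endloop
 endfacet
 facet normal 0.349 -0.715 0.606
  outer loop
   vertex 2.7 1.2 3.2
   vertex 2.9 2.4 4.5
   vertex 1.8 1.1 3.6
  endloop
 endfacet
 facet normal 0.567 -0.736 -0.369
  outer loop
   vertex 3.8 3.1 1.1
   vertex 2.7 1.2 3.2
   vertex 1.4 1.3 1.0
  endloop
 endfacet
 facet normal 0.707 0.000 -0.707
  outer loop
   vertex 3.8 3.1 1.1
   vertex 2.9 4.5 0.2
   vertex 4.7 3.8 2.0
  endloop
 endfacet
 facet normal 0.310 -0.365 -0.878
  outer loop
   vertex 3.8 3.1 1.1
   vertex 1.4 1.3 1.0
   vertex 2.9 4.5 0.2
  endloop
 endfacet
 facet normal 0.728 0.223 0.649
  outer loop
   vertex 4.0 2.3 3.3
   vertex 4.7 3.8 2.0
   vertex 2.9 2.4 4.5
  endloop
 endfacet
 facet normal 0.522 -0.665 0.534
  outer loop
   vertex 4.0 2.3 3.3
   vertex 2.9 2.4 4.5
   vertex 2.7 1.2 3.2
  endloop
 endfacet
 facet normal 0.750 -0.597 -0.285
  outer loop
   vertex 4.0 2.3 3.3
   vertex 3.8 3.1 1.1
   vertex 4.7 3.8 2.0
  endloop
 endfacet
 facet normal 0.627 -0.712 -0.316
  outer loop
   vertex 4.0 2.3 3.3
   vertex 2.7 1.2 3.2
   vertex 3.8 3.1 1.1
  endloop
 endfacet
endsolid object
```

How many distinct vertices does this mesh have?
10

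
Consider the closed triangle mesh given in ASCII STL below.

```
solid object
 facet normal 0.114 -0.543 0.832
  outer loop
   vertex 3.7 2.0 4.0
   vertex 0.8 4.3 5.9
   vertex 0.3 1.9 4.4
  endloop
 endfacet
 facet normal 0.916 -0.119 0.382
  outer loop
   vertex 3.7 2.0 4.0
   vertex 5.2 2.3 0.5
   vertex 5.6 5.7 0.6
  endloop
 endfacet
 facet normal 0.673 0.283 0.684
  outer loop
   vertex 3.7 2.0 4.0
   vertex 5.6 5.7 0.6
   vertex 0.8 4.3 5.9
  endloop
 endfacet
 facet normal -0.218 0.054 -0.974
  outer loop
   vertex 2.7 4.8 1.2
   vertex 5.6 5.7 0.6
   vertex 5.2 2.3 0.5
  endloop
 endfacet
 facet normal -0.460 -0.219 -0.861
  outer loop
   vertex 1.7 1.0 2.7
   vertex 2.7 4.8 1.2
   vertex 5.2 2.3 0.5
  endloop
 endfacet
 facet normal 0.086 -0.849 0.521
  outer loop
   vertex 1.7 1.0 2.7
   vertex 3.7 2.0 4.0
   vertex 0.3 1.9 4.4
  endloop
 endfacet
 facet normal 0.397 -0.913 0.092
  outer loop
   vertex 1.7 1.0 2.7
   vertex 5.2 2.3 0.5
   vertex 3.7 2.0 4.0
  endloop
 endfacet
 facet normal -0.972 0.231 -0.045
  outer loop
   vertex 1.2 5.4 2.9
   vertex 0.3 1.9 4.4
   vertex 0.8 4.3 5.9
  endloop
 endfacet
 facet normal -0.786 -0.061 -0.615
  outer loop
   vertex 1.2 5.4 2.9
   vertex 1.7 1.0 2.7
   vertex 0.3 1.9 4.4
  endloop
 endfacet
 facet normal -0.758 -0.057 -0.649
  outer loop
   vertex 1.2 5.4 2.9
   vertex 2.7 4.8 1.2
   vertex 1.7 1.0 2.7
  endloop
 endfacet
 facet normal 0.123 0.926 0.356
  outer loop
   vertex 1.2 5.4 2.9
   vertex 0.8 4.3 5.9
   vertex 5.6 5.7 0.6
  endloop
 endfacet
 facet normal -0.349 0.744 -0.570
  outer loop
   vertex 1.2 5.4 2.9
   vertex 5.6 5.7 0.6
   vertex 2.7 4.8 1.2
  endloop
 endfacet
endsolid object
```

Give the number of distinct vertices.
8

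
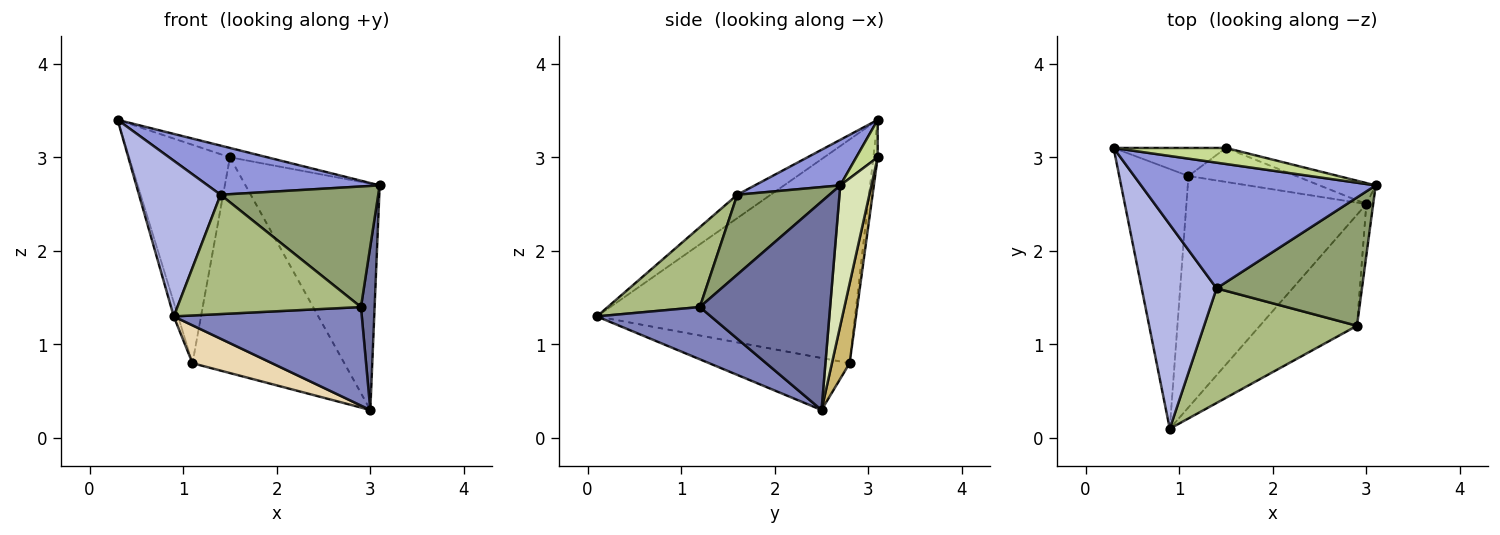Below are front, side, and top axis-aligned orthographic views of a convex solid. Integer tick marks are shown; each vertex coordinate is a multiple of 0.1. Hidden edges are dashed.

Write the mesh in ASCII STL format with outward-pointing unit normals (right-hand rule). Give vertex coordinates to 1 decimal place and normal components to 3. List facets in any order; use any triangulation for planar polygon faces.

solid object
 facet normal 0.994 -0.104 -0.033
  outer loop
   vertex 2.9 1.2 1.4
   vertex 3.0 2.5 0.3
   vertex 3.1 2.7 2.7
  endloop
 endfacet
 facet normal 0.373 -0.616 -0.694
  outer loop
   vertex 2.9 1.2 1.4
   vertex 0.9 0.1 1.3
   vertex 3.0 2.5 0.3
  endloop
 endfacet
 facet normal 0.178 -0.358 0.916
  outer loop
   vertex 1.4 1.6 2.6
   vertex 3.1 2.7 2.7
   vertex 0.3 3.1 3.4
  endloop
 endfacet
 facet normal -0.241 -0.588 0.772
  outer loop
   vertex 1.4 1.6 2.6
   vertex 0.3 3.1 3.4
   vertex 0.9 0.1 1.3
  endloop
 endfacet
 facet normal 0.372 -0.636 0.676
  outer loop
   vertex 1.4 1.6 2.6
   vertex 2.9 1.2 1.4
   vertex 3.1 2.7 2.7
  endloop
 endfacet
 facet normal 0.340 -0.678 0.651
  outer loop
   vertex 1.4 1.6 2.6
   vertex 0.9 0.1 1.3
   vertex 2.9 1.2 1.4
  endloop
 endfacet
 facet normal 0.277 0.484 0.830
  outer loop
   vertex 1.5 3.1 3.0
   vertex 0.3 3.1 3.4
   vertex 3.1 2.7 2.7
  endloop
 endfacet
 facet normal 0.226 0.970 -0.090
  outer loop
   vertex 1.5 3.1 3.0
   vertex 3.1 2.7 2.7
   vertex 3.0 2.5 0.3
  endloop
 endfacet
 facet normal -0.042 0.991 -0.127
  outer loop
   vertex 1.1 2.8 0.8
   vertex 0.3 3.1 3.4
   vertex 1.5 3.1 3.0
  endloop
 endfacet
 facet normal 0.114 0.981 -0.155
  outer loop
   vertex 1.1 2.8 0.8
   vertex 1.5 3.1 3.0
   vertex 3.0 2.5 0.3
  endloop
 endfacet
 facet normal -0.955 0.016 -0.296
  outer loop
   vertex 1.1 2.8 0.8
   vertex 0.9 0.1 1.3
   vertex 0.3 3.1 3.4
  endloop
 endfacet
 facet normal -0.274 -0.155 -0.949
  outer loop
   vertex 1.1 2.8 0.8
   vertex 3.0 2.5 0.3
   vertex 0.9 0.1 1.3
  endloop
 endfacet
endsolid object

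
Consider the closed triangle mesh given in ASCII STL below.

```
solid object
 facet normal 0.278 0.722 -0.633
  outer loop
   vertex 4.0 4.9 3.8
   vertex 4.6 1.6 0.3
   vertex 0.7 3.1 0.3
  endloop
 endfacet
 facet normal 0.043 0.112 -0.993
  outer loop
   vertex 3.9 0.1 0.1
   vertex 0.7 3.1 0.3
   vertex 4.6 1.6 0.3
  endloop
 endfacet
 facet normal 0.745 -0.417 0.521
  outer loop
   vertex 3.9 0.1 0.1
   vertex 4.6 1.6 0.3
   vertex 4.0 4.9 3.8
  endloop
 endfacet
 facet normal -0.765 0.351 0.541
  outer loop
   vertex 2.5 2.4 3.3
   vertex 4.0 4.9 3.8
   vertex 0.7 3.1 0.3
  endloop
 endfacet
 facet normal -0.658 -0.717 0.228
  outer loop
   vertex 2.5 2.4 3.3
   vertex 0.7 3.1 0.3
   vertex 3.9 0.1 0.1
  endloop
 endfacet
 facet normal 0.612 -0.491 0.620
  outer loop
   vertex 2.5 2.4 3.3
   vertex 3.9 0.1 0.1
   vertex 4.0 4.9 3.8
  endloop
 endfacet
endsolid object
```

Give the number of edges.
9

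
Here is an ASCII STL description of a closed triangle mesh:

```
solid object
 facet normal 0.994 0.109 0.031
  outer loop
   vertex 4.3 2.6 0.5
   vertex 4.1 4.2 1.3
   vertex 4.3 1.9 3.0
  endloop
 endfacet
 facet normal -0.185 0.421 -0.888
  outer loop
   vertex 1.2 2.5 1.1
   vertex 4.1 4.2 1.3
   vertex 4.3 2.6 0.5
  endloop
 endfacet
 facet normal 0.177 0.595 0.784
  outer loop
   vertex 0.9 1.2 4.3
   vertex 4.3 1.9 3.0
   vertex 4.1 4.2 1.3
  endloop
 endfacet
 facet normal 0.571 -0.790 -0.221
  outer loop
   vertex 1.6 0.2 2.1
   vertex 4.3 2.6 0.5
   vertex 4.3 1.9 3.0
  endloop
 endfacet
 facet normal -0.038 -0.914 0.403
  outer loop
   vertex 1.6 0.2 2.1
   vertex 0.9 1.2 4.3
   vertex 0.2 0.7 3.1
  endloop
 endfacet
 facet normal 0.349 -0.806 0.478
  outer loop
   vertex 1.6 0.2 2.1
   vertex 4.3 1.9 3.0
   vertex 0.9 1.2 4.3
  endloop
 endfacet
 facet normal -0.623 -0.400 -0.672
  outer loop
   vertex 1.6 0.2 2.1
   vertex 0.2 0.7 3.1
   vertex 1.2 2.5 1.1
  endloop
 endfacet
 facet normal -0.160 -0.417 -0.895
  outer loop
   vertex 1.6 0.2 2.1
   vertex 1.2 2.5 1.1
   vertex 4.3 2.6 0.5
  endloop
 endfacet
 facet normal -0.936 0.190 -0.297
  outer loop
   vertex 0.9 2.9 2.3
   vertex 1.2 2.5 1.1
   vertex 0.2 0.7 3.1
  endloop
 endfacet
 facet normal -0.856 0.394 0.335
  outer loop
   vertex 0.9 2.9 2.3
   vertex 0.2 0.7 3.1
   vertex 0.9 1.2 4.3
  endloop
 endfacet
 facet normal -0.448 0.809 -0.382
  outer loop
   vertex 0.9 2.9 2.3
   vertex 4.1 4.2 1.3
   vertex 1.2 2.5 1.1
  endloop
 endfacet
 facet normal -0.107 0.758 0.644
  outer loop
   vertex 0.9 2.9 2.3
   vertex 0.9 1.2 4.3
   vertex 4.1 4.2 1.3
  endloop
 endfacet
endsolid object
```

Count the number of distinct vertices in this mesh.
8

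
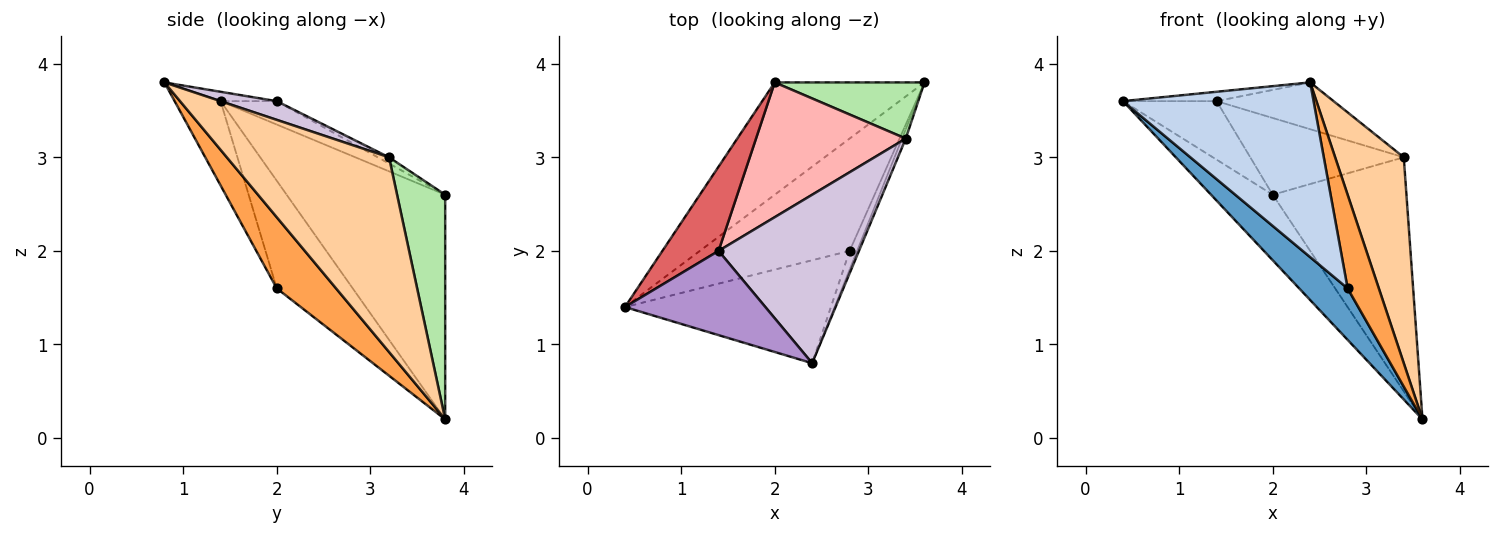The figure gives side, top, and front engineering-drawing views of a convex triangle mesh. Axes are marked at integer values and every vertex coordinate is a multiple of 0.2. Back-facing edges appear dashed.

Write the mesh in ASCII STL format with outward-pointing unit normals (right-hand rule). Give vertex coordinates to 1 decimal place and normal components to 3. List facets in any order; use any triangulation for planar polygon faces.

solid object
 facet normal -0.547 -0.349 -0.761
  outer loop
   vertex 2.8 2.0 1.6
   vertex 0.4 1.4 3.6
   vertex 3.6 3.8 0.2
  endloop
 endfacet
 facet normal -0.203 -0.844 -0.497
  outer loop
   vertex 2.8 2.0 1.6
   vertex 2.4 0.8 3.8
   vertex 0.4 1.4 3.6
  endloop
 endfacet
 facet normal 0.881 -0.464 -0.093
  outer loop
   vertex 2.8 2.0 1.6
   vertex 3.6 3.8 0.2
   vertex 2.4 0.8 3.8
  endloop
 endfacet
 facet normal 0.921 -0.390 -0.018
  outer loop
   vertex 3.4 3.2 3.0
   vertex 2.4 0.8 3.8
   vertex 3.6 3.8 0.2
  endloop
 endfacet
 facet normal -0.792 0.308 -0.528
  outer loop
   vertex 2.0 3.8 2.6
   vertex 3.6 3.8 0.2
   vertex 0.4 1.4 3.6
  endloop
 endfacet
 facet normal 0.330 0.918 0.220
  outer loop
   vertex 2.0 3.8 2.6
   vertex 3.4 3.2 3.0
   vertex 3.6 3.8 0.2
  endloop
 endfacet
 facet normal -0.324 0.540 0.777
  outer loop
   vertex 1.4 2.0 3.6
   vertex 2.0 3.8 2.6
   vertex 0.4 1.4 3.6
  endloop
 endfacet
 facet normal -0.036 0.495 0.868
  outer loop
   vertex 1.4 2.0 3.6
   vertex 3.4 3.2 3.0
   vertex 2.0 3.8 2.6
  endloop
 endfacet
 facet normal -0.066 0.110 0.992
  outer loop
   vertex 1.4 2.0 3.6
   vertex 0.4 1.4 3.6
   vertex 2.4 0.8 3.8
  endloop
 endfacet
 facet normal 0.127 0.265 0.956
  outer loop
   vertex 1.4 2.0 3.6
   vertex 2.4 0.8 3.8
   vertex 3.4 3.2 3.0
  endloop
 endfacet
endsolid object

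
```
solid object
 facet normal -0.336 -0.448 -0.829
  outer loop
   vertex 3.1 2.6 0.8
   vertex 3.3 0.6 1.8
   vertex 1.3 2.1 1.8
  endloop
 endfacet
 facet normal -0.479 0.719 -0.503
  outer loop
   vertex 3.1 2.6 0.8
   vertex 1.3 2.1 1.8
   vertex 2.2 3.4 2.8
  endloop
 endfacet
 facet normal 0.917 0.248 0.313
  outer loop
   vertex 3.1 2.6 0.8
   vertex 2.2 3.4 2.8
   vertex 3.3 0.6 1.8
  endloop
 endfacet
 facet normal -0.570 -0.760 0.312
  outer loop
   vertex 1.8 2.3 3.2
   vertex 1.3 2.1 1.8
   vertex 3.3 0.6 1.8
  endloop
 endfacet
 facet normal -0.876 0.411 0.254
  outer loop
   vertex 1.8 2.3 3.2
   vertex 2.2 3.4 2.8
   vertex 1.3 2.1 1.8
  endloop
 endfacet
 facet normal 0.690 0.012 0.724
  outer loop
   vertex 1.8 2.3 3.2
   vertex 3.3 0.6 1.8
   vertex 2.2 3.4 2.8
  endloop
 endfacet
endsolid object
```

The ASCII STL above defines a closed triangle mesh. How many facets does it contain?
6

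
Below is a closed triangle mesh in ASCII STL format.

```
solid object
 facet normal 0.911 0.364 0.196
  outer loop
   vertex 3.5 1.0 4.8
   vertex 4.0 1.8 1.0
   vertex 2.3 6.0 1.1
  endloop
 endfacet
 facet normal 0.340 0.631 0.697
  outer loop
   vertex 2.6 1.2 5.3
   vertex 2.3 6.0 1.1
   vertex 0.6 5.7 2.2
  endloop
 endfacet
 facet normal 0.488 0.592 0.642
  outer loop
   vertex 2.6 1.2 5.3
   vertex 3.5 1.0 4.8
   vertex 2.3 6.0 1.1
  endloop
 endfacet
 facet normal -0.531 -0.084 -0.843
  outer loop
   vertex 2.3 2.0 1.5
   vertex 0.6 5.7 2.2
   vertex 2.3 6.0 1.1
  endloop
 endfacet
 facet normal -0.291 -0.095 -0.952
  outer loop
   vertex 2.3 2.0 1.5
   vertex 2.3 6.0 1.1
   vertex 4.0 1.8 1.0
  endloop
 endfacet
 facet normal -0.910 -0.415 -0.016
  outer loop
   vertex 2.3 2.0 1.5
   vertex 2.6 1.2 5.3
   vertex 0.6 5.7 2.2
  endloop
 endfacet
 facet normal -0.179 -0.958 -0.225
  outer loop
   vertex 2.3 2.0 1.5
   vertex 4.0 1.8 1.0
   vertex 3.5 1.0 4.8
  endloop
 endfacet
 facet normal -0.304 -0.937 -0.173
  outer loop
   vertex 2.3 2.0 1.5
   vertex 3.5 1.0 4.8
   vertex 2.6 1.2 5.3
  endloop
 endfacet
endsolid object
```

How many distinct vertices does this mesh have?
6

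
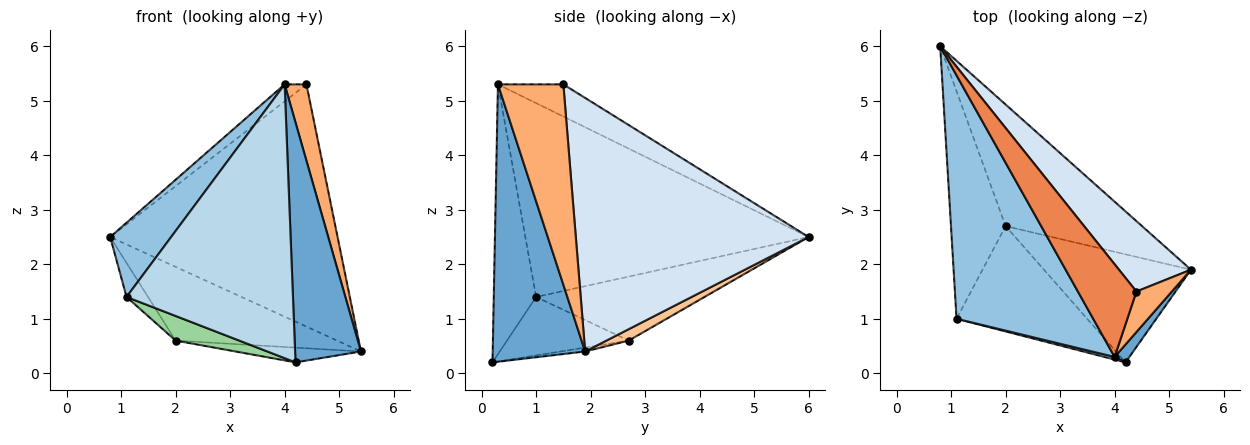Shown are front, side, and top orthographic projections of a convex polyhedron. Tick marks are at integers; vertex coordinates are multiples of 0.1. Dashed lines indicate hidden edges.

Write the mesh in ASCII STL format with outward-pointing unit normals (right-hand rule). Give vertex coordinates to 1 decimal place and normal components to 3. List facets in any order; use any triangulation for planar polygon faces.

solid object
 facet normal 0.814 -0.580 0.043
  outer loop
   vertex 4.2 0.2 0.2
   vertex 5.4 1.9 0.4
   vertex 4.0 0.3 5.3
  endloop
 endfacet
 facet normal -0.805 -0.173 0.567
  outer loop
   vertex 1.1 1.0 1.4
   vertex 4.0 0.3 5.3
   vertex 0.8 6.0 2.5
  endloop
 endfacet
 facet normal -0.246 -0.969 0.009
  outer loop
   vertex 1.1 1.0 1.4
   vertex 4.2 0.2 0.2
   vertex 4.0 0.3 5.3
  endloop
 endfacet
 facet normal 0.701 0.685 0.199
  outer loop
   vertex 4.4 1.5 5.3
   vertex 5.4 1.9 0.4
   vertex 0.8 6.0 2.5
  endloop
 endfacet
 facet normal -0.475 0.158 0.866
  outer loop
   vertex 4.4 1.5 5.3
   vertex 0.8 6.0 2.5
   vertex 4.0 0.3 5.3
  endloop
 endfacet
 facet normal 0.936 -0.312 0.165
  outer loop
   vertex 4.4 1.5 5.3
   vertex 4.0 0.3 5.3
   vertex 5.4 1.9 0.4
  endloop
 endfacet
 facet normal 0.071 0.517 -0.853
  outer loop
   vertex 2.0 2.7 0.6
   vertex 0.8 6.0 2.5
   vertex 5.4 1.9 0.4
  endloop
 endfacet
 facet normal -0.026 0.135 -0.990
  outer loop
   vertex 2.0 2.7 0.6
   vertex 5.4 1.9 0.4
   vertex 4.2 0.2 0.2
  endloop
 endfacet
 facet normal -0.757 0.097 -0.646
  outer loop
   vertex 2.0 2.7 0.6
   vertex 1.1 1.0 1.4
   vertex 0.8 6.0 2.5
  endloop
 endfacet
 facet normal -0.399 -0.209 -0.893
  outer loop
   vertex 2.0 2.7 0.6
   vertex 4.2 0.2 0.2
   vertex 1.1 1.0 1.4
  endloop
 endfacet
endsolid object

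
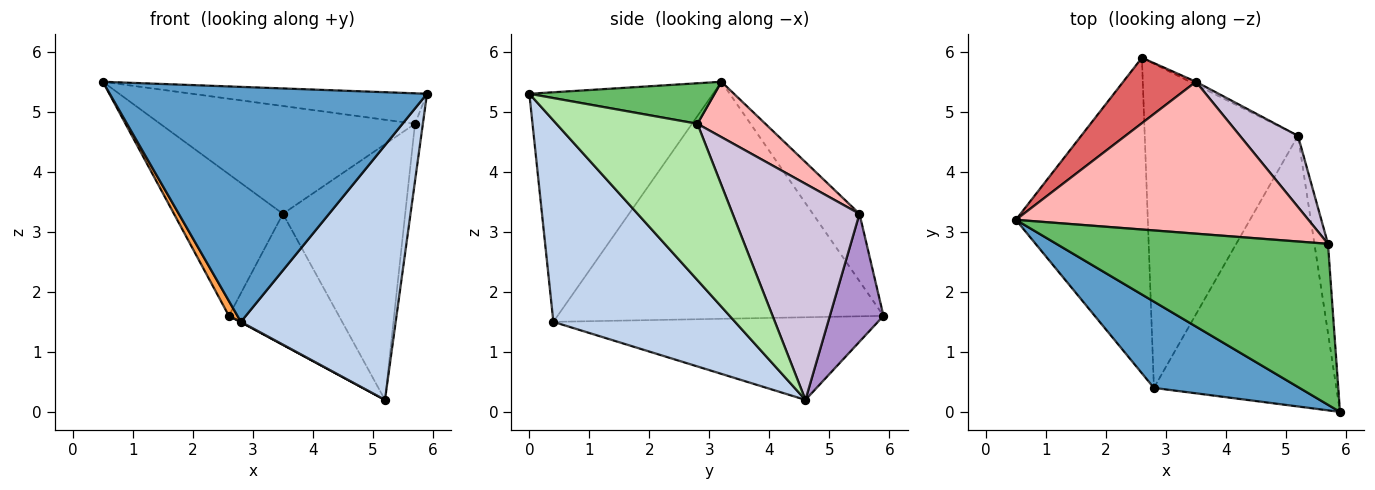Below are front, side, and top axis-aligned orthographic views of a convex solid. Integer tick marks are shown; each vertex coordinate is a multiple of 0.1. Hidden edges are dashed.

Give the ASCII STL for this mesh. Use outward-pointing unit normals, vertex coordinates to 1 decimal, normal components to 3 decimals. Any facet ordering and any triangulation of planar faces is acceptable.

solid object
 facet normal -0.478 -0.825 0.303
  outer loop
   vertex 2.8 0.4 1.5
   vertex 5.9 0.0 5.3
   vertex 0.5 3.2 5.5
  endloop
 endfacet
 facet normal 0.627 -0.534 -0.568
  outer loop
   vertex 2.8 0.4 1.5
   vertex 5.2 4.6 0.2
   vertex 5.9 0.0 5.3
  endloop
 endfacet
 facet normal -0.874 -0.023 -0.486
  outer loop
   vertex 2.8 0.4 1.5
   vertex 0.5 3.2 5.5
   vertex 2.6 5.9 1.6
  endloop
 endfacet
 facet normal -0.475 -0.001 -0.880
  outer loop
   vertex 2.8 0.4 1.5
   vertex 2.6 5.9 1.6
   vertex 5.2 4.6 0.2
  endloop
 endfacet
 facet normal 0.145 0.184 0.972
  outer loop
   vertex 5.7 2.8 4.8
   vertex 0.5 3.2 5.5
   vertex 5.9 0.0 5.3
  endloop
 endfacet
 facet normal 0.995 0.056 -0.086
  outer loop
   vertex 5.7 2.8 4.8
   vertex 5.9 0.0 5.3
   vertex 5.2 4.6 0.2
  endloop
 endfacet
 facet normal -0.362 0.846 0.391
  outer loop
   vertex 3.5 5.5 3.3
   vertex 2.6 5.9 1.6
   vertex 0.5 3.2 5.5
  endloop
 endfacet
 facet normal 0.152 0.572 0.806
  outer loop
   vertex 3.5 5.5 3.3
   vertex 0.5 3.2 5.5
   vertex 5.7 2.8 4.8
  endloop
 endfacet
 facet normal 0.438 0.899 -0.021
  outer loop
   vertex 3.5 5.5 3.3
   vertex 5.2 4.6 0.2
   vertex 2.6 5.9 1.6
  endloop
 endfacet
 facet normal 0.707 0.681 0.190
  outer loop
   vertex 3.5 5.5 3.3
   vertex 5.7 2.8 4.8
   vertex 5.2 4.6 0.2
  endloop
 endfacet
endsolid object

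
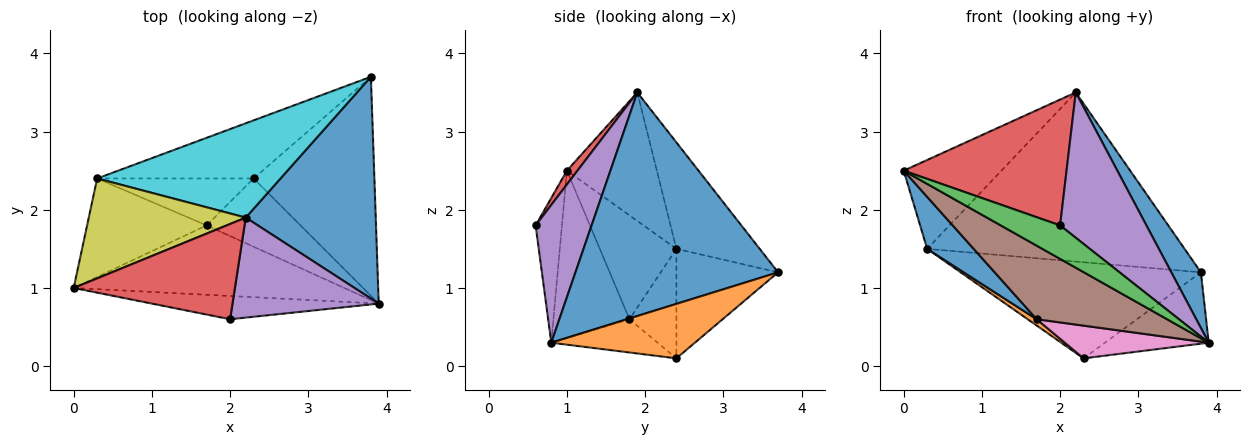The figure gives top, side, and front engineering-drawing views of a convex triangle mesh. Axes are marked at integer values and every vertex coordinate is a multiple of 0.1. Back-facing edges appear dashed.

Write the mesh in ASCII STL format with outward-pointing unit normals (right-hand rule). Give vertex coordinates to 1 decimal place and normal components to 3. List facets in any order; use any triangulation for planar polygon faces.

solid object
 facet normal 0.858 -0.125 0.499
  outer loop
   vertex 2.2 1.9 3.5
   vertex 3.9 0.8 0.3
   vertex 3.8 3.7 1.2
  endloop
 endfacet
 facet normal 0.394 0.285 -0.874
  outer loop
   vertex 2.3 2.4 0.1
   vertex 3.8 3.7 1.2
   vertex 3.9 0.8 0.3
  endloop
 endfacet
 facet normal -0.342 -0.772 -0.536
  outer loop
   vertex 2.0 0.6 1.8
   vertex 0.0 1.0 2.5
   vertex 3.9 0.8 0.3
  endloop
 endfacet
 facet normal 0.052 -0.796 0.603
  outer loop
   vertex 2.0 0.6 1.8
   vertex 2.2 1.9 3.5
   vertex 0.0 1.0 2.5
  endloop
 endfacet
 facet normal 0.471 -0.726 0.500
  outer loop
   vertex 2.0 0.6 1.8
   vertex 3.9 0.8 0.3
   vertex 2.2 1.9 3.5
  endloop
 endfacet
 facet normal -0.391 -0.670 -0.631
  outer loop
   vertex 1.7 1.8 0.6
   vertex 3.9 0.8 0.3
   vertex 0.0 1.0 2.5
  endloop
 endfacet
 facet normal -0.304 -0.412 -0.859
  outer loop
   vertex 1.7 1.8 0.6
   vertex 2.3 2.4 0.1
   vertex 3.9 0.8 0.3
  endloop
 endfacet
 facet normal -0.341 0.805 -0.486
  outer loop
   vertex 0.3 2.4 1.5
   vertex 3.8 3.7 1.2
   vertex 2.3 2.4 0.1
  endloop
 endfacet
 facet normal -0.522 0.567 0.637
  outer loop
   vertex 0.3 2.4 1.5
   vertex 0.0 1.0 2.5
   vertex 2.2 1.9 3.5
  endloop
 endfacet
 facet normal -0.272 0.841 0.469
  outer loop
   vertex 0.3 2.4 1.5
   vertex 2.2 1.9 3.5
   vertex 3.8 3.7 1.2
  endloop
 endfacet
 facet normal -0.609 -0.370 -0.701
  outer loop
   vertex 0.3 2.4 1.5
   vertex 1.7 1.8 0.6
   vertex 0.0 1.0 2.5
  endloop
 endfacet
 facet normal -0.570 -0.109 -0.814
  outer loop
   vertex 0.3 2.4 1.5
   vertex 2.3 2.4 0.1
   vertex 1.7 1.8 0.6
  endloop
 endfacet
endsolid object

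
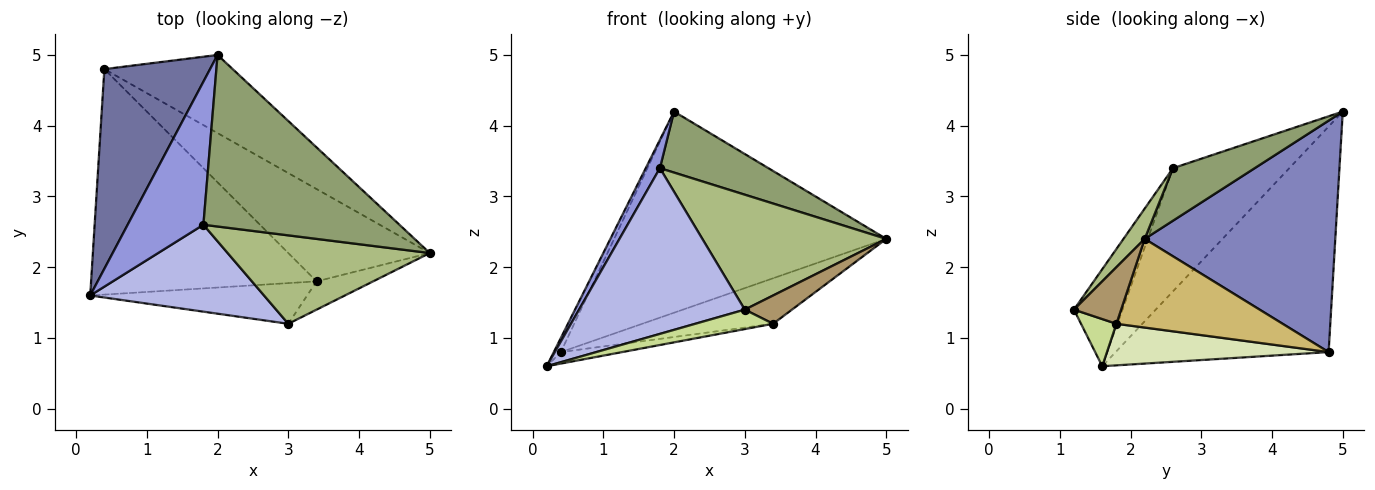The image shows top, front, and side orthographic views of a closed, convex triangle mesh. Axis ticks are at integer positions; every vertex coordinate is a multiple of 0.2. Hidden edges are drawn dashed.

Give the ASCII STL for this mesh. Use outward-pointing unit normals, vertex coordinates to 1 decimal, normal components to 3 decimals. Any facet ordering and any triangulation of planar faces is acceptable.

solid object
 facet normal -0.905 0.030 0.424
  outer loop
   vertex 0.4 4.8 0.8
   vertex 0.2 1.6 0.6
   vertex 2.0 5.0 4.2
  endloop
 endfacet
 facet normal 0.547 0.781 -0.303
  outer loop
   vertex 0.4 4.8 0.8
   vertex 2.0 5.0 4.2
   vertex 5.0 2.2 2.4
  endloop
 endfacet
 facet normal -0.847 -0.103 0.521
  outer loop
   vertex 1.8 2.6 3.4
   vertex 2.0 5.0 4.2
   vertex 0.2 1.6 0.6
  endloop
 endfacet
 facet normal -0.251 -0.857 0.450
  outer loop
   vertex 1.8 2.6 3.4
   vertex 0.2 1.6 0.6
   vertex 3.0 1.2 1.4
  endloop
 endfacet
 facet normal 0.245 -0.325 0.914
  outer loop
   vertex 1.8 2.6 3.4
   vertex 5.0 2.2 2.4
   vertex 2.0 5.0 4.2
  endloop
 endfacet
 facet normal 0.091 -0.789 0.607
  outer loop
   vertex 1.8 2.6 3.4
   vertex 3.0 1.2 1.4
   vertex 5.0 2.2 2.4
  endloop
 endfacet
 facet normal 0.192 -0.423 -0.885
  outer loop
   vertex 3.4 1.8 1.2
   vertex 3.0 1.2 1.4
   vertex 0.2 1.6 0.6
  endloop
 endfacet
 facet normal 0.181 0.050 -0.982
  outer loop
   vertex 3.4 1.8 1.2
   vertex 0.2 1.6 0.6
   vertex 0.4 4.8 0.8
  endloop
 endfacet
 facet normal 0.577 -0.577 -0.577
  outer loop
   vertex 3.4 1.8 1.2
   vertex 5.0 2.2 2.4
   vertex 3.0 1.2 1.4
  endloop
 endfacet
 facet normal 0.490 0.386 -0.782
  outer loop
   vertex 3.4 1.8 1.2
   vertex 0.4 4.8 0.8
   vertex 5.0 2.2 2.4
  endloop
 endfacet
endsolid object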